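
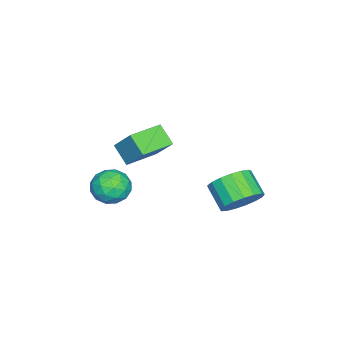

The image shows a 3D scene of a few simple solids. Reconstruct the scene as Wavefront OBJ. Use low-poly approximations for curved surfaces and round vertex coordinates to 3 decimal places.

v -2.46 -2.485 -0.855
v -2.098 -1.76 0.071
v -2.105 -1.907 -1.446
v -1.743 -1.182 -0.521
v -1.337 -3.118 -0.799
v -0.975 -2.393 0.126
v -0.982 -2.54 -1.391
v -0.62 -1.815 -0.465
v -2.201 -2.861 -3.211
v -1.497 -2.811 -3.511
v -2.063 -4.089 -3.089
v -1.359 -4.039 -3.389
v -1.501 -3.746 -2.694
v -1.586 -2.987 -2.77
v -1.974 -3.913 -3.83
v -2.059 -3.154 -3.906
v -1.356 -3.461 -3.894
v -1.064 -3.359 -3.192
v -2.496 -3.541 -3.408
v -2.204 -3.439 -2.706
v -1.861 -2.728 -3.372
v -1.699 -4.172 -3.228
v -1.782 -4 -2.82
v -1.368 -3.971 -2.996
v -1.914 -2.832 -2.936
v -1.5 -2.803 -3.112
v -1.502 -3.352 -2.632
v -2.06 -4.097 -3.488
v -1.646 -4.068 -3.664
v -2.192 -2.929 -3.604
v -1.778 -2.9 -3.78
v -2.058 -3.548 -3.968
v -1.364 -3.081 -3.773
v -1.283 -3.803 -3.702
v -1.645 -3.729 -3.961
v -1.695 -3.282 -4.005
v -1.193 -3.021 -3.361
v -1.111 -3.743 -3.289
v -1.195 -3.571 -2.88
v -1.245 -3.124 -2.925
v -1.11 -3.403 -3.586
v -2.449 -3.157 -3.311
v -2.367 -3.879 -3.239
v -2.315 -3.776 -3.675
v -2.365 -3.329 -3.72
v -2.277 -3.097 -2.898
v -2.196 -3.819 -2.827
v -1.865 -3.618 -2.595
v -1.915 -3.171 -2.639
v -2.45 -3.497 -3.014
v -3.051 0.848 -3.913
v -2.57 1.053 -3.269
v -3.148 0.377 -2.622
v -3.629 0.172 -3.267
v -2.865 1.319 -3.255
v -3.443 0.642 -2.609
v -3.203 1.476 -3.392
v -3.781 0.8 -2.746
v -3.506 1.49 -3.649
v -4.084 0.813 -3.002
v -3.705 1.357 -3.966
v -4.283 0.68 -3.319
v -3.754 1.107 -4.271
v -4.332 0.43 -3.624
v -3.642 0.798 -4.494
v -4.22 0.121 -3.847
v -3.395 0.5 -4.584
v -3.972 -0.176 -3.937
v -3.068 0.283 -4.521
v -3.646 -0.394 -3.874
v -2.738 0.194 -4.318
v -3.316 -0.482 -3.671
v -2.48 0.256 -4.023
v -3.058 -0.42 -3.376
v -2.352 0.453 -3.702
v -2.93 -0.223 -3.055
v -2.385 0.741 -3.43
v -2.963 0.065 -2.783
f 2 4 1
f 5 2 1
f 1 4 3
f 3 5 1
f 2 8 4
f 6 2 5
f 6 8 2
f 4 8 3
f 7 5 3
f 3 8 7
f 7 6 5
f 8 6 7
f 9 46 25
f 46 20 49
f 25 49 14
f 46 49 25
f 9 25 21
f 25 14 26
f 21 26 10
f 25 26 21
f 9 21 30
f 21 10 31
f 30 31 16
f 21 31 30
f 9 30 42
f 30 16 45
f 42 45 19
f 30 45 42
f 9 42 46
f 42 19 50
f 46 50 20
f 42 50 46
f 10 26 37
f 26 14 40
f 37 40 18
f 26 40 37
f 14 49 27
f 49 20 48
f 27 48 13
f 49 48 27
f 20 50 47
f 50 19 43
f 47 43 11
f 50 43 47
f 19 45 44
f 45 16 32
f 44 32 15
f 45 32 44
f 16 31 36
f 31 10 33
f 36 33 17
f 31 33 36
f 12 38 24
f 38 18 39
f 24 39 13
f 38 39 24
f 12 24 22
f 24 13 23
f 22 23 11
f 24 23 22
f 12 22 29
f 22 11 28
f 29 28 15
f 22 28 29
f 12 29 34
f 29 15 35
f 34 35 17
f 29 35 34
f 12 34 38
f 34 17 41
f 38 41 18
f 34 41 38
f 13 39 27
f 39 18 40
f 27 40 14
f 39 40 27
f 11 23 47
f 23 13 48
f 47 48 20
f 23 48 47
f 15 28 44
f 28 11 43
f 44 43 19
f 28 43 44
f 17 35 36
f 35 15 32
f 36 32 16
f 35 32 36
f 18 41 37
f 41 17 33
f 37 33 10
f 41 33 37
f 52 51 55
f 52 55 53
f 53 55 56
f 53 56 54
f 55 51 57
f 55 57 56
f 56 57 58
f 56 58 54
f 57 51 59
f 57 59 58
f 58 59 60
f 58 60 54
f 59 51 61
f 59 61 60
f 60 61 62
f 60 62 54
f 61 51 63
f 61 63 62
f 62 63 64
f 62 64 54
f 63 51 65
f 63 65 64
f 64 65 66
f 64 66 54
f 65 51 67
f 65 67 66
f 66 67 68
f 66 68 54
f 67 51 69
f 67 69 68
f 68 69 70
f 68 70 54
f 69 51 71
f 69 71 70
f 70 71 72
f 70 72 54
f 71 51 73
f 71 73 72
f 72 73 74
f 72 74 54
f 73 51 75
f 73 75 74
f 74 75 76
f 74 76 54
f 75 51 77
f 75 77 76
f 76 77 78
f 76 78 54
f 77 51 52
f 77 52 78
f 78 52 53
f 78 53 54



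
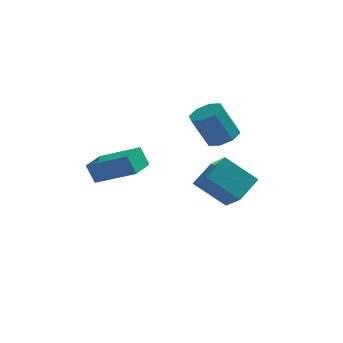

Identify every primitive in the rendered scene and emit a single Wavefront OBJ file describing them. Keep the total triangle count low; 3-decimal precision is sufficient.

v -2.654 -3.747 -1.706
v -3.016 -3.556 -0.871
v -2.249 -2.579 -1.798
v -2.611 -2.387 -0.963
v -1.009 -4.253 -0.877
v -1.371 -4.061 -0.042
v -0.604 -3.084 -0.969
v -0.966 -2.893 -0.134
v 0.925 -0.476 -3.418
v 1.527 -1.52 -2.459
v 1.609 0.508 -2.777
v 2.211 -0.535 -1.817
v 2.289 -0.705 -4.523
v 2.891 -1.748 -3.563
v 2.973 0.28 -3.881
v 3.575 -0.764 -2.922
v 2.053 1.687 -1.799
v 2.466 1.033 -1.638
v 1.74 0.94 -0.159
v 1.327 1.593 -0.321
v 2.753 1.537 -1.465
v 2.027 1.443 0.014
v 2.63 2.128 -1.488
v 1.904 2.035 -0.01
v 2.169 2.461 -1.694
v 1.442 2.368 -0.215
v 1.64 2.34 -1.961
v 0.914 2.247 -0.482
v 1.353 1.837 -2.134
v 0.627 1.743 -0.655
v 1.476 1.245 -2.11
v 0.75 1.152 -0.632
v 1.938 0.912 -1.905
v 1.211 0.819 -0.426
f 2 4 1
f 5 2 1
f 1 4 3
f 3 5 1
f 2 8 4
f 6 2 5
f 6 8 2
f 4 8 3
f 7 5 3
f 3 8 7
f 7 6 5
f 8 6 7
f 10 12 9
f 13 10 9
f 9 12 11
f 11 13 9
f 10 16 12
f 14 10 13
f 14 16 10
f 12 16 11
f 15 13 11
f 11 16 15
f 15 14 13
f 16 14 15
f 18 17 21
f 18 21 19
f 19 21 22
f 19 22 20
f 21 17 23
f 21 23 22
f 22 23 24
f 22 24 20
f 23 17 25
f 23 25 24
f 24 25 26
f 24 26 20
f 25 17 27
f 25 27 26
f 26 27 28
f 26 28 20
f 27 17 29
f 27 29 28
f 28 29 30
f 28 30 20
f 29 17 31
f 29 31 30
f 30 31 32
f 30 32 20
f 31 17 33
f 31 33 32
f 32 33 34
f 32 34 20
f 33 17 18
f 33 18 34
f 34 18 19
f 34 19 20



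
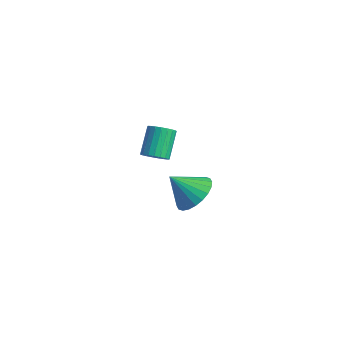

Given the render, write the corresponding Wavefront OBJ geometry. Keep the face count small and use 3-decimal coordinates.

v 4.21 -0.04 1.68
v 4.571 0.359 1.564
v 4.051 1.098 2.484
v 3.69 0.7 2.6
v 4.397 0.41 1.424
v 3.877 1.149 2.344
v 4.191 0.383 1.329
v 3.671 1.123 2.249
v 3.988 0.283 1.294
v 3.468 1.023 2.214
v 3.824 0.128 1.327
v 3.303 0.867 2.247
v 3.726 -0.057 1.42
v 3.206 0.683 2.34
v 3.712 -0.239 1.558
v 3.192 0.501 2.478
v 3.784 -0.386 1.717
v 3.264 0.354 2.637
v 3.93 -0.473 1.87
v 3.41 0.266 2.79
v 4.125 -0.486 1.99
v 3.604 0.254 2.91
v 4.334 -0.421 2.057
v 3.813 0.318 2.976
v 4.521 -0.291 2.058
v 4.001 0.449 2.978
v 4.655 -0.117 1.994
v 4.135 0.623 2.914
v 4.712 0.07 1.875
v 4.192 0.81 2.795
v 4.683 0.239 1.723
v 4.162 0.978 2.643
v 3.074 2.737 -2.706
v 3.661 2.008 -2.871
v 2.446 2.003 -1.694
v 3.851 2.198 -2.615
v 3.923 2.47 -2.374
v 3.866 2.782 -2.183
v 3.688 3.088 -2.071
v 3.417 3.34 -2.057
v 3.093 3.5 -2.141
v 2.767 3.545 -2.311
v 2.488 3.466 -2.542
v 2.297 3.276 -2.797
v 2.226 3.005 -3.039
v 2.283 2.692 -3.23
v 2.461 2.387 -3.341
v 2.732 2.134 -3.356
v 3.055 1.974 -3.272
v 3.382 1.93 -3.101
f 2 1 5
f 2 5 3
f 3 5 6
f 3 6 4
f 5 1 7
f 5 7 6
f 6 7 8
f 6 8 4
f 7 1 9
f 7 9 8
f 8 9 10
f 8 10 4
f 9 1 11
f 9 11 10
f 10 11 12
f 10 12 4
f 11 1 13
f 11 13 12
f 12 13 14
f 12 14 4
f 13 1 15
f 13 15 14
f 14 15 16
f 14 16 4
f 15 1 17
f 15 17 16
f 16 17 18
f 16 18 4
f 17 1 19
f 17 19 18
f 18 19 20
f 18 20 4
f 19 1 21
f 19 21 20
f 20 21 22
f 20 22 4
f 21 1 23
f 21 23 22
f 22 23 24
f 22 24 4
f 23 1 25
f 23 25 24
f 24 25 26
f 24 26 4
f 25 1 27
f 25 27 26
f 26 27 28
f 26 28 4
f 27 1 29
f 27 29 28
f 28 29 30
f 28 30 4
f 29 1 31
f 29 31 30
f 30 31 32
f 30 32 4
f 31 1 2
f 31 2 32
f 32 2 3
f 32 3 4
f 34 33 36
f 34 36 35
f 36 33 37
f 36 37 35
f 37 33 38
f 37 38 35
f 38 33 39
f 38 39 35
f 39 33 40
f 39 40 35
f 40 33 41
f 40 41 35
f 41 33 42
f 41 42 35
f 42 33 43
f 42 43 35
f 43 33 44
f 43 44 35
f 44 33 45
f 44 45 35
f 45 33 46
f 45 46 35
f 46 33 47
f 46 47 35
f 47 33 48
f 47 48 35
f 48 33 49
f 48 49 35
f 49 33 50
f 49 50 35
f 50 33 34
f 50 34 35



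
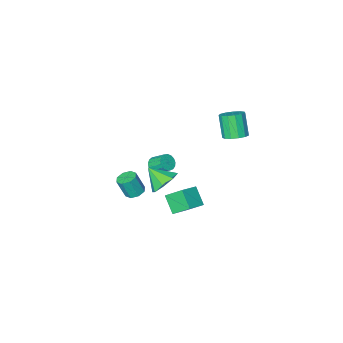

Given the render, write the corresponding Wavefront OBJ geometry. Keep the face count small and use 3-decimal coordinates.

v 2.722 2.233 2.404
v 3.235 2.359 2.558
v 2.871 3.073 3.189
v 2.358 2.947 3.036
v 3.19 2.518 2.353
v 2.826 3.231 2.984
v 3.038 2.611 2.159
v 2.673 3.325 2.791
v 2.813 2.618 2.022
v 2.449 3.332 2.654
v 2.568 2.537 1.972
v 2.203 3.25 2.604
v 2.358 2.386 2.022
v 1.993 3.099 2.653
v 2.231 2.2 2.159
v 1.867 2.913 2.79
v 2.217 2.022 2.352
v 1.853 2.735 2.983
v 2.319 1.892 2.557
v 1.954 2.605 3.188
v 2.513 1.84 2.727
v 2.148 2.554 3.359
v 2.755 1.879 2.823
v 2.39 2.592 3.455
v 2.989 1.998 2.824
v 2.625 2.712 3.455
v 3.163 2.172 2.728
v 2.798 2.885 3.359
v 1.215 3.023 -1.64
v 1.165 2.084 -0.756
v 0.601 3.863 -0.78
v 0.551 2.924 0.103
v 2.309 3.376 -1.203
v 2.259 2.437 -0.32
v 1.695 4.216 -0.344
v 1.645 3.277 0.54
v 1.349 -2.711 -4.35
v 1.701 -3.207 -4.581
v 2.122 -3.504 -3.301
v 1.771 -3.009 -3.07
v 1.958 -2.782 -4.567
v 2.38 -3.079 -3.287
v 1.859 -2.315 -4.426
v 2.28 -2.612 -3.146
v 1.461 -2.081 -4.24
v 1.882 -2.378 -2.96
v 0.998 -2.216 -4.119
v 1.419 -2.513 -2.839
v 0.74 -2.641 -4.133
v 1.162 -2.938 -2.853
v 0.84 -3.108 -4.274
v 1.261 -3.405 -2.994
v 1.238 -3.342 -4.46
v 1.659 -3.639 -3.18
v -2.149 2.665 3.173
v -1.731 2.096 2.92
v -1.932 1.346 4.274
v -2.351 1.915 4.527
v -1.465 2.365 3.109
v -1.666 1.615 4.462
v -1.416 2.729 3.318
v -1.617 1.979 4.671
v -1.6 3.072 3.481
v -1.801 2.323 4.834
v -1.958 3.287 3.546
v -2.16 2.537 4.9
v -2.377 3.304 3.493
v -2.579 2.554 4.847
v -2.724 3.118 3.339
v -2.925 2.368 4.692
v -2.888 2.788 3.132
v -3.089 2.038 4.485
v -2.818 2.419 2.938
v -3.019 1.669 4.291
v -2.535 2.128 2.819
v -2.736 1.379 4.172
v -2.13 2.008 2.812
v -2.331 1.258 4.166
v 3.33 4.353 2.758
v 3.817 5.037 3.181
v 3.87 3.447 3.602
v 3.171 4.932 3.481
v 2.619 4.488 3.357
v 2.484 3.964 2.882
v 2.844 3.668 2.335
v 3.49 3.773 2.035
v 4.042 4.218 2.159
v 4.177 4.741 2.633
f 2 1 5
f 2 5 3
f 3 5 6
f 3 6 4
f 5 1 7
f 5 7 6
f 6 7 8
f 6 8 4
f 7 1 9
f 7 9 8
f 8 9 10
f 8 10 4
f 9 1 11
f 9 11 10
f 10 11 12
f 10 12 4
f 11 1 13
f 11 13 12
f 12 13 14
f 12 14 4
f 13 1 15
f 13 15 14
f 14 15 16
f 14 16 4
f 15 1 17
f 15 17 16
f 16 17 18
f 16 18 4
f 17 1 19
f 17 19 18
f 18 19 20
f 18 20 4
f 19 1 21
f 19 21 20
f 20 21 22
f 20 22 4
f 21 1 23
f 21 23 22
f 22 23 24
f 22 24 4
f 23 1 25
f 23 25 24
f 24 25 26
f 24 26 4
f 25 1 27
f 25 27 26
f 26 27 28
f 26 28 4
f 27 1 2
f 27 2 28
f 28 2 3
f 28 3 4
f 30 32 29
f 33 30 29
f 29 32 31
f 31 33 29
f 30 36 32
f 34 30 33
f 34 36 30
f 32 36 31
f 35 33 31
f 31 36 35
f 35 34 33
f 36 34 35
f 38 37 41
f 38 41 39
f 39 41 42
f 39 42 40
f 41 37 43
f 41 43 42
f 42 43 44
f 42 44 40
f 43 37 45
f 43 45 44
f 44 45 46
f 44 46 40
f 45 37 47
f 45 47 46
f 46 47 48
f 46 48 40
f 47 37 49
f 47 49 48
f 48 49 50
f 48 50 40
f 49 37 51
f 49 51 50
f 50 51 52
f 50 52 40
f 51 37 53
f 51 53 52
f 52 53 54
f 52 54 40
f 53 37 38
f 53 38 54
f 54 38 39
f 54 39 40
f 56 55 59
f 56 59 57
f 57 59 60
f 57 60 58
f 59 55 61
f 59 61 60
f 60 61 62
f 60 62 58
f 61 55 63
f 61 63 62
f 62 63 64
f 62 64 58
f 63 55 65
f 63 65 64
f 64 65 66
f 64 66 58
f 65 55 67
f 65 67 66
f 66 67 68
f 66 68 58
f 67 55 69
f 67 69 68
f 68 69 70
f 68 70 58
f 69 55 71
f 69 71 70
f 70 71 72
f 70 72 58
f 71 55 73
f 71 73 72
f 72 73 74
f 72 74 58
f 73 55 75
f 73 75 74
f 74 75 76
f 74 76 58
f 75 55 77
f 75 77 76
f 76 77 78
f 76 78 58
f 77 55 56
f 77 56 78
f 78 56 57
f 78 57 58
f 80 79 82
f 80 82 81
f 82 79 83
f 82 83 81
f 83 79 84
f 83 84 81
f 84 79 85
f 84 85 81
f 85 79 86
f 85 86 81
f 86 79 87
f 86 87 81
f 87 79 88
f 87 88 81
f 88 79 80
f 88 80 81



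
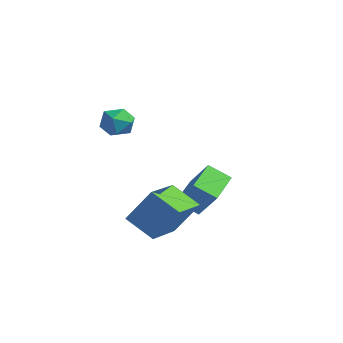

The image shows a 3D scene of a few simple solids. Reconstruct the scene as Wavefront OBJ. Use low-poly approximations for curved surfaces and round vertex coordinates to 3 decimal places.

v -0.67 1.378 -3.508
v -1.34 0.625 -2.838
v 0.453 1.562 -2.179
v -0.217 0.809 -1.509
v 0.237 0.051 -4.091
v -0.433 -0.702 -3.421
v 1.36 0.235 -2.762
v 0.69 -0.518 -2.092
v 2.337 -3.488 -3.847
v 1.139 -4.064 -3.012
v 1.295 -1.83 -4.198
v 0.097 -2.406 -3.364
v 3.063 -2.694 -2.256
v 1.865 -3.27 -1.422
v 2.021 -1.036 -2.608
v 0.823 -1.612 -1.773
v -0.493 -3.258 1.527
v 0.049 -2.953 2.078
v -0.109 -4.507 1.842
v 0.433 -4.202 2.393
v -0.383 -4.141 2.535
v -0.621 -3.369 2.341
v 0.561 -4.091 1.579
v 0.323 -3.319 1.385
v 0.7 -3.468 2.11
v 0.117 -3.498 2.701
v -0.177 -3.962 1.219
v -0.76 -3.992 1.81
f 2 4 1
f 5 2 1
f 1 4 3
f 3 5 1
f 2 8 4
f 6 2 5
f 6 8 2
f 4 8 3
f 7 5 3
f 3 8 7
f 7 6 5
f 8 6 7
f 10 12 9
f 13 10 9
f 9 12 11
f 11 13 9
f 10 16 12
f 14 10 13
f 14 16 10
f 12 16 11
f 15 13 11
f 11 16 15
f 15 14 13
f 16 14 15
f 17 28 22
f 17 22 18
f 17 18 24
f 17 24 27
f 17 27 28
f 18 22 26
f 22 28 21
f 28 27 19
f 27 24 23
f 24 18 25
f 20 26 21
f 20 21 19
f 20 19 23
f 20 23 25
f 20 25 26
f 21 26 22
f 19 21 28
f 23 19 27
f 25 23 24
f 26 25 18



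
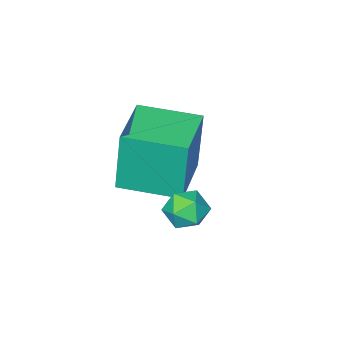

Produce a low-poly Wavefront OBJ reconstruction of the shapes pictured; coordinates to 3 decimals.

v -0.101 -0.683 -1.857
v -0.22 -0.614 0.078
v 1.218 0.372 -1.813
v 1.099 0.441 0.122
v 0.981 -2.041 -1.742
v 0.862 -1.972 0.193
v 2.3 -0.986 -1.698
v 2.181 -0.917 0.237
v 1.5 1.365 -1.201
v 1.85 1.806 -1.487
v 2.21 1.274 -0.473
v 2.56 1.715 -0.759
v 2.016 1.875 -0.482
v 1.577 1.931 -0.932
v 2.483 1.149 -1.028
v 2.044 1.205 -1.478
v 2.458 1.672 -1.38
v 2.169 2.12 -1.043
v 1.891 0.96 -0.917
v 1.602 1.408 -0.58
f 2 4 1
f 5 2 1
f 1 4 3
f 3 5 1
f 2 8 4
f 6 2 5
f 6 8 2
f 4 8 3
f 7 5 3
f 3 8 7
f 7 6 5
f 8 6 7
f 9 20 14
f 9 14 10
f 9 10 16
f 9 16 19
f 9 19 20
f 10 14 18
f 14 20 13
f 20 19 11
f 19 16 15
f 16 10 17
f 12 18 13
f 12 13 11
f 12 11 15
f 12 15 17
f 12 17 18
f 13 18 14
f 11 13 20
f 15 11 19
f 17 15 16
f 18 17 10



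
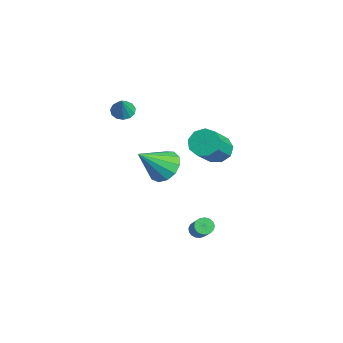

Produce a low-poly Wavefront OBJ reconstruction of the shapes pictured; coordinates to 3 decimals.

v -2.379 2.231 -0.51
v -1.415 2.043 -0.82
v -2.201 0.769 0.93
v -1.378 2.451 -0.41
v -1.658 2.79 -0.031
v -2.168 2.951 0.195
v -2.744 2.884 0.198
v -3.205 2.609 -0.024
v -3.403 2.215 -0.4
v -3.276 1.825 -0.812
v -2.864 1.565 -1.127
v -2.299 1.516 -1.247
v -1.758 1.694 -1.132
v 0.471 3.006 -3.496
v 0.715 3.411 -3.686
v 1.912 3.26 -2.474
v 1.669 2.854 -2.284
v 0.561 3.507 -3.522
v 1.759 3.356 -2.311
v 0.387 3.488 -3.352
v 1.584 3.336 -2.141
v 0.232 3.358 -3.215
v 1.429 3.207 -2.004
v 0.132 3.148 -3.143
v 1.329 2.996 -1.931
v 0.11 2.905 -3.151
v 1.307 2.753 -1.939
v 0.17 2.685 -3.238
v 1.367 2.534 -2.026
v 0.3 2.539 -3.384
v 1.497 2.387 -2.173
v 0.468 2.499 -3.556
v 1.666 2.348 -2.345
v 0.638 2.576 -3.714
v 1.835 2.425 -2.503
v 0.769 2.751 -3.822
v 1.967 2.6 -2.61
v 0.833 2.984 -3.855
v 2.03 2.833 -2.644
v 0.813 3.223 -3.806
v 2.01 3.072 -2.595
v -0.153 4.181 1.845
v 0.192 3.705 1.245
v 1.219 2.623 2.695
v 0.873 3.099 3.295
v 0.525 4.161 1.35
v 1.552 3.079 2.8
v 0.541 4.627 1.686
v 1.567 3.545 3.137
v 0.232 4.884 2.097
v 1.258 3.802 3.547
v -0.258 4.812 2.39
v 0.769 3.73 3.84
v -0.698 4.445 2.427
v 0.328 3.363 3.877
v -0.883 3.954 2.193
v 0.143 2.872 3.643
v -0.727 3.57 1.795
v 0.299 2.488 3.245
v -0.302 3.471 1.421
v 0.724 2.389 2.871
v -3.678 0.514 3.285
v -3.273 0.998 3.182
v -3.062 0.246 4.455
v -3.553 1.137 3.361
v -3.873 1.078 3.517
v -4.132 0.839 3.598
v -4.246 0.498 3.58
v -4.18 0.161 3.468
v -3.955 -0.063 3.298
v -3.642 -0.104 3.124
v -3.34 0.051 3.001
v -3.146 0.353 2.968
v -3.121 0.706 3.035
f 2 1 4
f 2 4 3
f 4 1 5
f 4 5 3
f 5 1 6
f 5 6 3
f 6 1 7
f 6 7 3
f 7 1 8
f 7 8 3
f 8 1 9
f 8 9 3
f 9 1 10
f 9 10 3
f 10 1 11
f 10 11 3
f 11 1 12
f 11 12 3
f 12 1 13
f 12 13 3
f 13 1 2
f 13 2 3
f 15 14 18
f 15 18 16
f 16 18 19
f 16 19 17
f 18 14 20
f 18 20 19
f 19 20 21
f 19 21 17
f 20 14 22
f 20 22 21
f 21 22 23
f 21 23 17
f 22 14 24
f 22 24 23
f 23 24 25
f 23 25 17
f 24 14 26
f 24 26 25
f 25 26 27
f 25 27 17
f 26 14 28
f 26 28 27
f 27 28 29
f 27 29 17
f 28 14 30
f 28 30 29
f 29 30 31
f 29 31 17
f 30 14 32
f 30 32 31
f 31 32 33
f 31 33 17
f 32 14 34
f 32 34 33
f 33 34 35
f 33 35 17
f 34 14 36
f 34 36 35
f 35 36 37
f 35 37 17
f 36 14 38
f 36 38 37
f 37 38 39
f 37 39 17
f 38 14 40
f 38 40 39
f 39 40 41
f 39 41 17
f 40 14 15
f 40 15 41
f 41 15 16
f 41 16 17
f 43 42 46
f 43 46 44
f 44 46 47
f 44 47 45
f 46 42 48
f 46 48 47
f 47 48 49
f 47 49 45
f 48 42 50
f 48 50 49
f 49 50 51
f 49 51 45
f 50 42 52
f 50 52 51
f 51 52 53
f 51 53 45
f 52 42 54
f 52 54 53
f 53 54 55
f 53 55 45
f 54 42 56
f 54 56 55
f 55 56 57
f 55 57 45
f 56 42 58
f 56 58 57
f 57 58 59
f 57 59 45
f 58 42 60
f 58 60 59
f 59 60 61
f 59 61 45
f 60 42 43
f 60 43 61
f 61 43 44
f 61 44 45
f 63 62 65
f 63 65 64
f 65 62 66
f 65 66 64
f 66 62 67
f 66 67 64
f 67 62 68
f 67 68 64
f 68 62 69
f 68 69 64
f 69 62 70
f 69 70 64
f 70 62 71
f 70 71 64
f 71 62 72
f 71 72 64
f 72 62 73
f 72 73 64
f 73 62 74
f 73 74 64
f 74 62 63
f 74 63 64



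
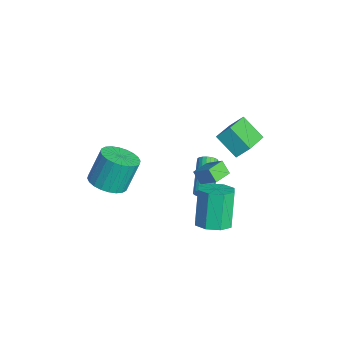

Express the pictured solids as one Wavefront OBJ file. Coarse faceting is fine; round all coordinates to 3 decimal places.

v -1.313 1.359 -1.474
v -0.609 1.937 -0.772
v -1.927 2.172 -1.527
v -1.222 2.75 -0.826
v -0.898 1.63 -2.114
v -0.193 2.208 -1.413
v -1.511 2.443 -2.168
v -0.807 3.021 -1.466
v -1.671 1.973 -3.683
v -1.41 2.07 -3.243
v -3.209 2.704 -2.317
v -3.469 2.607 -2.757
v -1.396 2.249 -3.338
v -3.194 2.883 -2.412
v -1.424 2.385 -3.485
v -3.222 3.02 -2.559
v -1.489 2.459 -3.663
v -3.287 3.094 -2.737
v -1.582 2.459 -3.843
v -3.38 3.094 -2.917
v -1.688 2.385 -3.999
v -3.486 3.02 -3.073
v -1.792 2.248 -4.107
v -3.59 2.883 -3.181
v -1.877 2.07 -4.15
v -3.676 2.704 -3.224
v -1.931 1.876 -4.123
v -3.73 2.51 -3.197
v -1.946 1.697 -4.028
v -3.744 2.331 -3.102
v -1.918 1.56 -3.881
v -3.716 2.195 -2.955
v -1.853 1.486 -3.703
v -3.651 2.121 -2.777
v -1.76 1.486 -3.523
v -3.558 2.121 -2.597
v -1.654 1.56 -3.367
v -3.452 2.195 -2.441
v -1.55 1.697 -3.259
v -3.348 2.332 -2.333
v -1.464 1.876 -3.216
v -3.263 2.51 -2.29
v -0.943 3.009 2.052
v -0.775 3.616 2.722
v -0.039 3.737 1.166
v 0.129 4.344 1.837
v 0.431 1.996 2.623
v 0.599 2.603 3.294
v 1.335 2.724 1.738
v 1.503 3.331 2.408
v -2.394 -2.613 -2.479
v -1.549 -2.051 -2.586
v -1.822 -1.326 -0.928
v -2.666 -1.887 -0.821
v -1.824 -1.807 -2.738
v -2.097 -1.082 -1.08
v -2.186 -1.685 -2.85
v -2.459 -0.96 -1.192
v -2.58 -1.705 -2.906
v -2.852 -0.98 -1.248
v -2.945 -1.863 -2.897
v -3.218 -1.138 -1.239
v -3.226 -2.135 -2.825
v -3.499 -1.41 -1.166
v -3.381 -2.48 -2.699
v -3.653 -1.755 -1.041
v -3.385 -2.845 -2.54
v -3.658 -2.12 -0.882
v -3.238 -3.174 -2.372
v -3.511 -2.449 -0.714
v -2.963 -3.418 -2.22
v -3.236 -2.693 -0.562
v -2.601 -3.54 -2.108
v -2.874 -2.815 -0.45
v -2.208 -3.52 -2.052
v -2.48 -2.795 -0.394
v -1.842 -3.362 -2.061
v -2.115 -2.637 -0.403
v -1.561 -3.09 -2.134
v -1.834 -2.365 -0.475
v -1.407 -2.745 -2.259
v -1.679 -2.02 -0.601
v -1.402 -2.38 -2.418
v -1.675 -1.655 -0.76
v 1.286 1.706 -3.162
v 1.939 1.172 -2.794
v 1.146 1.5 -0.91
v 0.494 2.034 -1.278
v 2.133 1.848 -2.831
v 1.34 2.176 -0.947
v 1.831 2.44 -3.061
v 1.038 2.769 -1.177
v 1.21 2.603 -3.35
v 0.417 2.931 -1.467
v 0.634 2.24 -3.53
v -0.159 2.568 -1.646
v 0.44 1.564 -3.493
v -0.353 1.892 -1.609
v 0.742 0.971 -3.263
v -0.051 1.3 -1.379
v 1.363 0.809 -2.973
v 0.57 1.137 -1.09
f 2 4 1
f 5 2 1
f 1 4 3
f 3 5 1
f 2 8 4
f 6 2 5
f 6 8 2
f 4 8 3
f 7 5 3
f 3 8 7
f 7 6 5
f 8 6 7
f 10 9 13
f 10 13 11
f 11 13 14
f 11 14 12
f 13 9 15
f 13 15 14
f 14 15 16
f 14 16 12
f 15 9 17
f 15 17 16
f 16 17 18
f 16 18 12
f 17 9 19
f 17 19 18
f 18 19 20
f 18 20 12
f 19 9 21
f 19 21 20
f 20 21 22
f 20 22 12
f 21 9 23
f 21 23 22
f 22 23 24
f 22 24 12
f 23 9 25
f 23 25 24
f 24 25 26
f 24 26 12
f 25 9 27
f 25 27 26
f 26 27 28
f 26 28 12
f 27 9 29
f 27 29 28
f 28 29 30
f 28 30 12
f 29 9 31
f 29 31 30
f 30 31 32
f 30 32 12
f 31 9 33
f 31 33 32
f 32 33 34
f 32 34 12
f 33 9 35
f 33 35 34
f 34 35 36
f 34 36 12
f 35 9 37
f 35 37 36
f 36 37 38
f 36 38 12
f 37 9 39
f 37 39 38
f 38 39 40
f 38 40 12
f 39 9 41
f 39 41 40
f 40 41 42
f 40 42 12
f 41 9 10
f 41 10 42
f 42 10 11
f 42 11 12
f 44 46 43
f 47 44 43
f 43 46 45
f 45 47 43
f 44 50 46
f 48 44 47
f 48 50 44
f 46 50 45
f 49 47 45
f 45 50 49
f 49 48 47
f 50 48 49
f 52 51 55
f 52 55 53
f 53 55 56
f 53 56 54
f 55 51 57
f 55 57 56
f 56 57 58
f 56 58 54
f 57 51 59
f 57 59 58
f 58 59 60
f 58 60 54
f 59 51 61
f 59 61 60
f 60 61 62
f 60 62 54
f 61 51 63
f 61 63 62
f 62 63 64
f 62 64 54
f 63 51 65
f 63 65 64
f 64 65 66
f 64 66 54
f 65 51 67
f 65 67 66
f 66 67 68
f 66 68 54
f 67 51 69
f 67 69 68
f 68 69 70
f 68 70 54
f 69 51 71
f 69 71 70
f 70 71 72
f 70 72 54
f 71 51 73
f 71 73 72
f 72 73 74
f 72 74 54
f 73 51 75
f 73 75 74
f 74 75 76
f 74 76 54
f 75 51 77
f 75 77 76
f 76 77 78
f 76 78 54
f 77 51 79
f 77 79 78
f 78 79 80
f 78 80 54
f 79 51 81
f 79 81 80
f 80 81 82
f 80 82 54
f 81 51 83
f 81 83 82
f 82 83 84
f 82 84 54
f 83 51 52
f 83 52 84
f 84 52 53
f 84 53 54
f 86 85 89
f 86 89 87
f 87 89 90
f 87 90 88
f 89 85 91
f 89 91 90
f 90 91 92
f 90 92 88
f 91 85 93
f 91 93 92
f 92 93 94
f 92 94 88
f 93 85 95
f 93 95 94
f 94 95 96
f 94 96 88
f 95 85 97
f 95 97 96
f 96 97 98
f 96 98 88
f 97 85 99
f 97 99 98
f 98 99 100
f 98 100 88
f 99 85 101
f 99 101 100
f 100 101 102
f 100 102 88
f 101 85 86
f 101 86 102
f 102 86 87
f 102 87 88



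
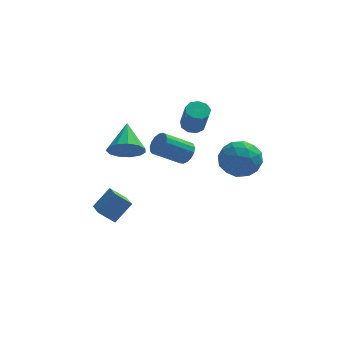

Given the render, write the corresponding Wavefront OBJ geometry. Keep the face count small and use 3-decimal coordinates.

v -0.026 0.503 0.869
v 0.501 0.221 0.639
v 0.732 -0.524 2.081
v 0.206 -0.243 2.311
v 0.604 0.606 0.821
v 0.836 -0.14 2.263
v 0.413 0.942 1.026
v 0.644 0.196 2.468
v 0.016 1.073 1.157
v 0.248 0.327 2.599
v -0.4 0.937 1.154
v -0.168 0.191 2.596
v -0.641 0.598 1.017
v -0.409 -0.148 2.459
v -0.594 0.215 0.811
v -0.363 -0.531 2.253
v -0.281 -0.034 0.632
v -0.05 -0.78 2.074
v 0.151 -0.031 0.564
v 0.383 -0.777 2.006
v -0.386 -1.244 -0.135
v 0.028 -1.44 0.368
v -1.321 -1.852 1.317
v -1.734 -1.656 0.815
v -0.025 -1.125 0.429
v -1.374 -1.537 1.379
v -0.161 -0.837 0.362
v -1.509 -1.249 1.311
v -0.348 -0.643 0.18
v -1.697 -1.054 1.129
v -0.544 -0.586 -0.074
v -1.892 -0.997 0.876
v -0.703 -0.68 -0.341
v -2.052 -1.091 0.608
v -0.79 -0.903 -0.562
v -2.139 -1.314 0.388
v -0.784 -1.204 -0.684
v -2.133 -1.616 0.265
v -0.687 -1.515 -0.681
v -2.036 -1.927 0.269
v -0.521 -1.764 -0.552
v -1.87 -2.175 0.397
v -0.324 -1.893 -0.328
v -1.673 -2.305 0.621
v -0.141 -1.874 -0.06
v -1.489 -2.286 0.89
v -0.014 -1.711 0.192
v -1.362 -2.122 1.141
v 1.117 -3.321 0.242
v 1.701 -2.363 0.065
v 2.539 -4.017 1.175
v 3.123 -3.059 0.998
v 2.22 -3.054 1.687
v 1.341 -2.625 1.11
v 2.899 -3.755 0.13
v 2.02 -3.326 -0.447
v 2.802 -2.632 -0.004
v 2.383 -2.199 0.958
v 1.857 -4.181 0.282
v 1.438 -3.748 1.244
v 1.284 -2.781 0.071
v 2.956 -3.599 1.169
v 2.425 -3.596 1.573
v 2.768 -3.033 1.469
v 1.073 -2.935 0.686
v 1.416 -2.372 0.582
v 1.721 -2.778 1.535
v 2.824 -4.008 0.658
v 3.167 -3.445 0.554
v 1.472 -3.347 -0.229
v 1.815 -2.784 -0.333
v 2.519 -3.602 -0.295
v 2.275 -2.376 -0.073
v 3.111 -2.785 0.476
v 2.979 -3.194 -0.035
v 2.462 -2.942 -0.374
v 2.028 -2.121 0.493
v 2.864 -2.53 1.041
v 2.333 -2.528 1.446
v 1.817 -2.275 1.107
v 2.676 -2.279 0.452
v 1.376 -3.85 0.199
v 2.212 -4.259 0.747
v 2.423 -4.105 0.133
v 1.907 -3.852 -0.206
v 1.129 -3.595 0.764
v 1.965 -4.004 1.313
v 1.778 -3.438 1.614
v 1.261 -3.186 1.275
v 1.564 -4.101 0.788
v -4.636 -3.371 -2.945
v -3.822 -2.841 -1.994
v -4.931 -1.44 -3.769
v -4.116 -0.91 -2.817
v -3.824 -3.51 -3.563
v -3.009 -2.98 -2.611
v -4.118 -1.579 -4.386
v -3.304 -1.049 -3.435
v -3.263 -2.992 1.14
v -2.344 -2.88 0.931
v -3.217 -1.508 2.14
v -2.617 -2.617 0.553
v -3.096 -2.473 0.362
v -3.628 -2.494 0.418
v -4.044 -2.673 0.703
v -4.213 -2.953 1.127
v -4.08 -3.246 1.555
v -3.688 -3.458 1.851
v -3.161 -3.522 1.922
v -2.667 -3.418 1.744
v -2.362 -3.179 1.375
f 2 1 5
f 2 5 3
f 3 5 6
f 3 6 4
f 5 1 7
f 5 7 6
f 6 7 8
f 6 8 4
f 7 1 9
f 7 9 8
f 8 9 10
f 8 10 4
f 9 1 11
f 9 11 10
f 10 11 12
f 10 12 4
f 11 1 13
f 11 13 12
f 12 13 14
f 12 14 4
f 13 1 15
f 13 15 14
f 14 15 16
f 14 16 4
f 15 1 17
f 15 17 16
f 16 17 18
f 16 18 4
f 17 1 19
f 17 19 18
f 18 19 20
f 18 20 4
f 19 1 2
f 19 2 20
f 20 2 3
f 20 3 4
f 22 21 25
f 22 25 23
f 23 25 26
f 23 26 24
f 25 21 27
f 25 27 26
f 26 27 28
f 26 28 24
f 27 21 29
f 27 29 28
f 28 29 30
f 28 30 24
f 29 21 31
f 29 31 30
f 30 31 32
f 30 32 24
f 31 21 33
f 31 33 32
f 32 33 34
f 32 34 24
f 33 21 35
f 33 35 34
f 34 35 36
f 34 36 24
f 35 21 37
f 35 37 36
f 36 37 38
f 36 38 24
f 37 21 39
f 37 39 38
f 38 39 40
f 38 40 24
f 39 21 41
f 39 41 40
f 40 41 42
f 40 42 24
f 41 21 43
f 41 43 42
f 42 43 44
f 42 44 24
f 43 21 45
f 43 45 44
f 44 45 46
f 44 46 24
f 45 21 47
f 45 47 46
f 46 47 48
f 46 48 24
f 47 21 22
f 47 22 48
f 48 22 23
f 48 23 24
f 49 86 65
f 86 60 89
f 65 89 54
f 86 89 65
f 49 65 61
f 65 54 66
f 61 66 50
f 65 66 61
f 49 61 70
f 61 50 71
f 70 71 56
f 61 71 70
f 49 70 82
f 70 56 85
f 82 85 59
f 70 85 82
f 49 82 86
f 82 59 90
f 86 90 60
f 82 90 86
f 50 66 77
f 66 54 80
f 77 80 58
f 66 80 77
f 54 89 67
f 89 60 88
f 67 88 53
f 89 88 67
f 60 90 87
f 90 59 83
f 87 83 51
f 90 83 87
f 59 85 84
f 85 56 72
f 84 72 55
f 85 72 84
f 56 71 76
f 71 50 73
f 76 73 57
f 71 73 76
f 52 78 64
f 78 58 79
f 64 79 53
f 78 79 64
f 52 64 62
f 64 53 63
f 62 63 51
f 64 63 62
f 52 62 69
f 62 51 68
f 69 68 55
f 62 68 69
f 52 69 74
f 69 55 75
f 74 75 57
f 69 75 74
f 52 74 78
f 74 57 81
f 78 81 58
f 74 81 78
f 53 79 67
f 79 58 80
f 67 80 54
f 79 80 67
f 51 63 87
f 63 53 88
f 87 88 60
f 63 88 87
f 55 68 84
f 68 51 83
f 84 83 59
f 68 83 84
f 57 75 76
f 75 55 72
f 76 72 56
f 75 72 76
f 58 81 77
f 81 57 73
f 77 73 50
f 81 73 77
f 92 94 91
f 95 92 91
f 91 94 93
f 93 95 91
f 92 98 94
f 96 92 95
f 96 98 92
f 94 98 93
f 97 95 93
f 93 98 97
f 97 96 95
f 98 96 97
f 100 99 102
f 100 102 101
f 102 99 103
f 102 103 101
f 103 99 104
f 103 104 101
f 104 99 105
f 104 105 101
f 105 99 106
f 105 106 101
f 106 99 107
f 106 107 101
f 107 99 108
f 107 108 101
f 108 99 109
f 108 109 101
f 109 99 110
f 109 110 101
f 110 99 111
f 110 111 101
f 111 99 100
f 111 100 101



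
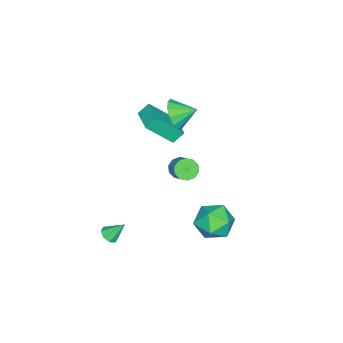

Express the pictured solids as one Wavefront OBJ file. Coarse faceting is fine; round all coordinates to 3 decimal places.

v 0.396 4.054 -2.083
v 1.36 4.142 -1.376
v 0.9 2.238 -2.544
v 1.864 2.326 -1.837
v 0.767 2.295 -1.354
v 0.456 3.417 -1.069
v 1.804 2.963 -2.851
v 1.493 4.085 -2.566
v 2.23 3.468 -1.85
v 1.589 3.055 -0.925
v 0.671 3.325 -2.995
v 0.03 2.912 -2.07
v -1.884 -0.448 3.126
v -1.347 -0.642 3.959
v -2.276 0.648 3.634
v -1.002 -0.356 3.609
v -0.936 -0.1 3.105
v -1.172 0.046 2.608
v -1.634 0.035 2.275
v -2.175 -0.13 2.213
v -2.624 -0.395 2.441
v -2.838 -0.678 2.886
v -2.749 -0.887 3.408
v -2.386 -0.958 3.84
v -1.863 -0.866 4.046
v -1.672 -0.026 -1.163
v -1.11 -0.154 -1.561
v -0.447 0.498 -0.835
v -1.008 0.626 -0.437
v -1.301 0.206 -1.71
v -0.637 0.857 -0.983
v -1.632 0.476 -1.649
v -0.969 1.128 -0.923
v -1.979 0.555 -1.403
v -1.316 1.207 -0.677
v -2.209 0.413 -1.066
v -1.545 1.064 -0.339
v -2.233 0.102 -0.765
v -1.57 0.754 -0.039
v -2.043 -0.257 -0.617
v -1.379 0.394 0.11
v -1.711 -0.528 -0.677
v -1.048 0.124 0.049
v -1.364 -0.607 -0.923
v -0.701 0.045 -0.197
v -1.135 -0.464 -1.261
v -0.471 0.187 -0.534
v -4.068 -2.084 -0.512
v -3.22 -3.312 1.022
v -4.539 -1.643 0.102
v -3.69 -2.871 1.635
v -2.83 -1.009 -0.335
v -1.981 -2.237 1.198
v -3.3 -0.568 0.278
v -2.452 -1.796 1.812
v 3.738 -1.601 -2.773
v 4.244 -1.344 -2.822
v 3.442 -0.839 -1.827
v 3.937 -1.157 -3.069
v 3.513 -1.23 -3.142
v 3.221 -1.521 -2.999
v 3.232 -1.859 -2.723
v 3.539 -2.046 -2.476
v 3.963 -1.972 -2.403
v 4.255 -1.681 -2.546
f 1 12 6
f 1 6 2
f 1 2 8
f 1 8 11
f 1 11 12
f 2 6 10
f 6 12 5
f 12 11 3
f 11 8 7
f 8 2 9
f 4 10 5
f 4 5 3
f 4 3 7
f 4 7 9
f 4 9 10
f 5 10 6
f 3 5 12
f 7 3 11
f 9 7 8
f 10 9 2
f 14 13 16
f 14 16 15
f 16 13 17
f 16 17 15
f 17 13 18
f 17 18 15
f 18 13 19
f 18 19 15
f 19 13 20
f 19 20 15
f 20 13 21
f 20 21 15
f 21 13 22
f 21 22 15
f 22 13 23
f 22 23 15
f 23 13 24
f 23 24 15
f 24 13 25
f 24 25 15
f 25 13 14
f 25 14 15
f 27 26 30
f 27 30 28
f 28 30 31
f 28 31 29
f 30 26 32
f 30 32 31
f 31 32 33
f 31 33 29
f 32 26 34
f 32 34 33
f 33 34 35
f 33 35 29
f 34 26 36
f 34 36 35
f 35 36 37
f 35 37 29
f 36 26 38
f 36 38 37
f 37 38 39
f 37 39 29
f 38 26 40
f 38 40 39
f 39 40 41
f 39 41 29
f 40 26 42
f 40 42 41
f 41 42 43
f 41 43 29
f 42 26 44
f 42 44 43
f 43 44 45
f 43 45 29
f 44 26 46
f 44 46 45
f 45 46 47
f 45 47 29
f 46 26 27
f 46 27 47
f 47 27 28
f 47 28 29
f 49 51 48
f 52 49 48
f 48 51 50
f 50 52 48
f 49 55 51
f 53 49 52
f 53 55 49
f 51 55 50
f 54 52 50
f 50 55 54
f 54 53 52
f 55 53 54
f 57 56 59
f 57 59 58
f 59 56 60
f 59 60 58
f 60 56 61
f 60 61 58
f 61 56 62
f 61 62 58
f 62 56 63
f 62 63 58
f 63 56 64
f 63 64 58
f 64 56 65
f 64 65 58
f 65 56 57
f 65 57 58



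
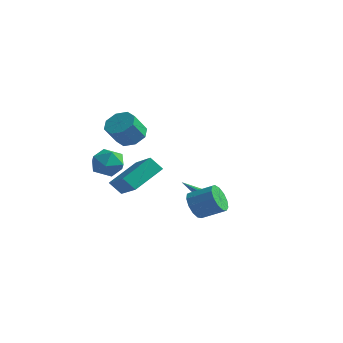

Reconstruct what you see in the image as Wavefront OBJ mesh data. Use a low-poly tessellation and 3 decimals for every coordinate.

v 0.454 -1.681 -0.748
v 0.859 -1.717 -1.448
v 1.931 -1.255 -0.853
v 1.526 -1.219 -0.152
v 0.67 -1.302 -1.43
v 1.742 -0.84 -0.835
v 0.413 -1.007 -1.195
v 1.484 -0.545 -0.6
v 0.168 -0.927 -0.818
v 1.24 -0.464 -0.223
v 0.015 -1.085 -0.419
v 1.086 -0.623 0.177
v 0.001 -1.433 -0.124
v 1.072 -0.971 0.472
v 0.131 -1.86 -0.027
v 1.202 -1.398 0.569
v 0.364 -2.23 -0.159
v 1.435 -1.768 0.437
v 0.625 -2.425 -0.478
v 1.697 -1.963 0.118
v 0.833 -2.385 -0.882
v 1.904 -1.922 -0.287
v 0.92 -2.12 -1.244
v 1.991 -1.658 -0.648
v -3.094 -3.563 0.468
v -2.717 -1.979 1.347
v -2.547 -3.333 -0.181
v -2.17 -1.749 0.698
v -1.59 -4.451 1.422
v -1.213 -2.867 2.301
v -1.043 -4.221 0.773
v -0.666 -2.637 1.652
v -1.492 2.856 -2.644
v -1.115 2.794 -2.291
v -2.888 1.924 -1.316
v -1.237 3.054 -2.236
v -1.44 3.252 -2.311
v -1.66 3.324 -2.491
v -1.826 3.248 -2.72
v -1.886 3.047 -2.924
v -1.822 2.785 -3.04
v -1.652 2.546 -3.03
v -1.432 2.406 -2.897
v -1.231 2.408 -2.684
v -1.113 2.553 -2.458
v -3.668 -1.792 1.611
v -3.105 -2.439 1.265
v -4.855 -2.581 1.155
v -4.292 -3.228 0.809
v -4.359 -3.115 1.725
v -3.625 -2.627 2.007
v -4.335 -2.393 0.413
v -3.601 -1.905 0.695
v -3.517 -2.811 0.525
v -3.532 -3.257 1.336
v -4.428 -1.763 1.084
v -4.443 -2.209 1.895
v -2.489 -2.59 3.361
v -1.906 -3.069 3.067
v -2.028 -3.83 4.064
v -2.611 -3.35 4.359
v -1.683 -2.622 3.435
v -1.805 -3.383 4.432
v -1.932 -2.157 3.76
v -2.054 -2.918 4.757
v -2.508 -1.945 3.851
v -2.629 -2.706 4.848
v -3.072 -2.11 3.656
v -3.194 -2.871 4.653
v -3.295 -2.557 3.288
v -3.417 -3.318 4.285
v -3.046 -3.022 2.963
v -3.168 -3.783 3.96
v -2.471 -3.234 2.872
v -2.592 -3.995 3.869
f 2 1 5
f 2 5 3
f 3 5 6
f 3 6 4
f 5 1 7
f 5 7 6
f 6 7 8
f 6 8 4
f 7 1 9
f 7 9 8
f 8 9 10
f 8 10 4
f 9 1 11
f 9 11 10
f 10 11 12
f 10 12 4
f 11 1 13
f 11 13 12
f 12 13 14
f 12 14 4
f 13 1 15
f 13 15 14
f 14 15 16
f 14 16 4
f 15 1 17
f 15 17 16
f 16 17 18
f 16 18 4
f 17 1 19
f 17 19 18
f 18 19 20
f 18 20 4
f 19 1 21
f 19 21 20
f 20 21 22
f 20 22 4
f 21 1 23
f 21 23 22
f 22 23 24
f 22 24 4
f 23 1 2
f 23 2 24
f 24 2 3
f 24 3 4
f 26 28 25
f 29 26 25
f 25 28 27
f 27 29 25
f 26 32 28
f 30 26 29
f 30 32 26
f 28 32 27
f 31 29 27
f 27 32 31
f 31 30 29
f 32 30 31
f 34 33 36
f 34 36 35
f 36 33 37
f 36 37 35
f 37 33 38
f 37 38 35
f 38 33 39
f 38 39 35
f 39 33 40
f 39 40 35
f 40 33 41
f 40 41 35
f 41 33 42
f 41 42 35
f 42 33 43
f 42 43 35
f 43 33 44
f 43 44 35
f 44 33 45
f 44 45 35
f 45 33 34
f 45 34 35
f 46 57 51
f 46 51 47
f 46 47 53
f 46 53 56
f 46 56 57
f 47 51 55
f 51 57 50
f 57 56 48
f 56 53 52
f 53 47 54
f 49 55 50
f 49 50 48
f 49 48 52
f 49 52 54
f 49 54 55
f 50 55 51
f 48 50 57
f 52 48 56
f 54 52 53
f 55 54 47
f 59 58 62
f 59 62 60
f 60 62 63
f 60 63 61
f 62 58 64
f 62 64 63
f 63 64 65
f 63 65 61
f 64 58 66
f 64 66 65
f 65 66 67
f 65 67 61
f 66 58 68
f 66 68 67
f 67 68 69
f 67 69 61
f 68 58 70
f 68 70 69
f 69 70 71
f 69 71 61
f 70 58 72
f 70 72 71
f 71 72 73
f 71 73 61
f 72 58 74
f 72 74 73
f 73 74 75
f 73 75 61
f 74 58 59
f 74 59 75
f 75 59 60
f 75 60 61



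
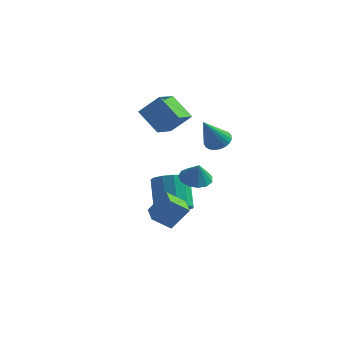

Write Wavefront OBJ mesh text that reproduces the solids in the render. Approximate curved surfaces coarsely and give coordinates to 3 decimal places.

v 1.912 3.492 -1.234
v 2.805 3.635 -1.45
v 2.228 3.228 -0.106
v 2.617 4.096 -1.289
v 2.205 4.366 -1.11
v 1.7 4.359 -0.971
v 1.262 4.076 -0.915
v 1.031 3.608 -0.96
v 1.08 3.103 -1.092
v 1.392 2.722 -1.269
v 1.87 2.585 -1.435
v 2.362 2.736 -1.537
v 2.71 3.128 -1.542
v 3.057 3.755 1.699
v 3.453 4.29 2.124
v 2.663 2.645 3.461
v 3.147 4.41 2.132
v 2.825 4.417 2.064
v 2.544 4.309 1.933
v 2.351 4.105 1.762
v 2.281 3.841 1.58
v 2.344 3.562 1.418
v 2.531 3.317 1.305
v 2.809 3.147 1.26
v 3.129 3.083 1.291
v 3.437 3.135 1.392
v 3.68 3.294 1.547
v 3.814 3.533 1.728
v 3.818 3.81 1.903
v 3.69 4.078 2.044
v 0.778 3.23 -3.723
v 1.797 3.489 -3.474
v 1.101 4.649 -1.829
v 0.082 4.39 -2.077
v 1.6 3.917 -3.859
v 0.904 5.077 -2.214
v 1.142 4.127 -4.201
v 0.446 5.287 -2.556
v 0.569 4.052 -4.391
v -0.127 5.212 -2.746
v 0.062 3.716 -4.368
v -0.634 4.876 -2.723
v -0.218 3.226 -4.141
v -0.914 4.386 -2.496
v -0.181 2.737 -3.781
v -0.877 3.897 -2.136
v 0.16 2.404 -3.402
v -0.536 3.564 -1.757
v 0.697 2.334 -3.125
v 0.001 3.494 -1.48
v 1.26 2.548 -3.038
v 0.564 3.708 -1.393
v 1.67 2.979 -3.168
v 0.974 4.139 -1.523
v 2.048 -0.107 -3.233
v 1.18 -0.661 -2.441
v 1.367 0.965 -3.232
v 0.498 0.411 -2.439
v 2.862 0.409 -1.981
v 1.993 -0.145 -1.188
v 2.18 1.481 -1.979
v 1.312 0.927 -1.187
v -1.248 3.155 3.289
v -0.178 3.509 4.424
v -1.154 4.748 2.704
v -0.084 5.102 3.839
v 0.064 2.678 2.201
v 1.134 3.032 3.336
v 0.158 4.271 1.616
v 1.228 4.625 2.751
f 2 1 4
f 2 4 3
f 4 1 5
f 4 5 3
f 5 1 6
f 5 6 3
f 6 1 7
f 6 7 3
f 7 1 8
f 7 8 3
f 8 1 9
f 8 9 3
f 9 1 10
f 9 10 3
f 10 1 11
f 10 11 3
f 11 1 12
f 11 12 3
f 12 1 13
f 12 13 3
f 13 1 2
f 13 2 3
f 15 14 17
f 15 17 16
f 17 14 18
f 17 18 16
f 18 14 19
f 18 19 16
f 19 14 20
f 19 20 16
f 20 14 21
f 20 21 16
f 21 14 22
f 21 22 16
f 22 14 23
f 22 23 16
f 23 14 24
f 23 24 16
f 24 14 25
f 24 25 16
f 25 14 26
f 25 26 16
f 26 14 27
f 26 27 16
f 27 14 28
f 27 28 16
f 28 14 29
f 28 29 16
f 29 14 30
f 29 30 16
f 30 14 15
f 30 15 16
f 32 31 35
f 32 35 33
f 33 35 36
f 33 36 34
f 35 31 37
f 35 37 36
f 36 37 38
f 36 38 34
f 37 31 39
f 37 39 38
f 38 39 40
f 38 40 34
f 39 31 41
f 39 41 40
f 40 41 42
f 40 42 34
f 41 31 43
f 41 43 42
f 42 43 44
f 42 44 34
f 43 31 45
f 43 45 44
f 44 45 46
f 44 46 34
f 45 31 47
f 45 47 46
f 46 47 48
f 46 48 34
f 47 31 49
f 47 49 48
f 48 49 50
f 48 50 34
f 49 31 51
f 49 51 50
f 50 51 52
f 50 52 34
f 51 31 53
f 51 53 52
f 52 53 54
f 52 54 34
f 53 31 32
f 53 32 54
f 54 32 33
f 54 33 34
f 56 58 55
f 59 56 55
f 55 58 57
f 57 59 55
f 56 62 58
f 60 56 59
f 60 62 56
f 58 62 57
f 61 59 57
f 57 62 61
f 61 60 59
f 62 60 61
f 64 66 63
f 67 64 63
f 63 66 65
f 65 67 63
f 64 70 66
f 68 64 67
f 68 70 64
f 66 70 65
f 69 67 65
f 65 70 69
f 69 68 67
f 70 68 69



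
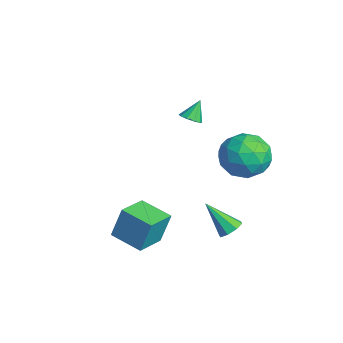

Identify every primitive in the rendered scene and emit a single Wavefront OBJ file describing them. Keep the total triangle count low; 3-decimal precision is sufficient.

v -2.203 2.451 0.118
v -1.709 2.734 0.094
v -2.477 3.009 1.062
v -1.95 2.919 -0.085
v -2.287 2.925 -0.187
v -2.593 2.75 -0.172
v -2.749 2.461 -0.046
v -2.697 2.167 0.143
v -2.457 1.983 0.322
v -2.119 1.977 0.423
v -1.814 2.152 0.408
v -1.657 2.441 0.282
v 2.05 -1.613 -3.125
v 2.107 -1.141 -1.597
v 3.29 -0.706 -3.45
v 3.346 -0.235 -1.923
v 2.994 -2.785 -2.797
v 3.05 -2.314 -1.27
v 4.233 -1.879 -3.123
v 4.29 -1.407 -1.595
v 3.964 2.204 -2.92
v 4.463 2.298 -2.548
v 3.156 1.336 -1.62
v 4.138 2.652 -2.513
v 3.711 2.744 -2.717
v 3.432 2.519 -3.04
v 3.465 2.11 -3.293
v 3.79 1.755 -3.327
v 4.217 1.664 -3.123
v 4.496 1.888 -2.8
v 2.209 3.743 0.163
v 3.392 4.089 0.304
v 2.488 2.251 1.476
v 3.671 2.597 1.617
v 2.758 3.319 2.046
v 2.586 4.242 1.234
v 3.294 2.098 0.546
v 3.122 3.021 -0.266
v 4.063 3.072 0.54
v 3.732 3.827 1.468
v 2.148 2.513 0.312
v 1.817 3.268 1.24
v 2.776 4.047 0.118
v 3.104 2.293 1.662
v 2.567 2.718 1.914
v 3.263 2.921 1.997
v 2.302 4.137 0.665
v 2.998 4.34 0.748
v 2.625 3.888 1.772
v 2.882 2 1.032
v 3.578 2.203 1.115
v 2.617 3.419 -0.217
v 3.313 3.622 -0.134
v 3.255 2.452 0.008
v 3.866 3.653 0.34
v 4.03 2.775 1.112
v 3.808 2.483 0.482
v 3.707 3.025 0.005
v 3.671 4.096 0.885
v 3.835 3.219 1.657
v 3.299 3.644 1.909
v 3.197 4.186 1.432
v 4.065 3.498 1.024
v 2.045 3.121 0.123
v 2.209 2.244 0.895
v 2.683 2.154 0.348
v 2.581 2.696 -0.129
v 1.85 3.565 0.668
v 2.014 2.687 1.44
v 2.173 3.315 1.775
v 2.072 3.857 1.298
v 1.815 2.842 0.756
f 2 1 4
f 2 4 3
f 4 1 5
f 4 5 3
f 5 1 6
f 5 6 3
f 6 1 7
f 6 7 3
f 7 1 8
f 7 8 3
f 8 1 9
f 8 9 3
f 9 1 10
f 9 10 3
f 10 1 11
f 10 11 3
f 11 1 12
f 11 12 3
f 12 1 2
f 12 2 3
f 14 16 13
f 17 14 13
f 13 16 15
f 15 17 13
f 14 20 16
f 18 14 17
f 18 20 14
f 16 20 15
f 19 17 15
f 15 20 19
f 19 18 17
f 20 18 19
f 22 21 24
f 22 24 23
f 24 21 25
f 24 25 23
f 25 21 26
f 25 26 23
f 26 21 27
f 26 27 23
f 27 21 28
f 27 28 23
f 28 21 29
f 28 29 23
f 29 21 30
f 29 30 23
f 30 21 22
f 30 22 23
f 31 68 47
f 68 42 71
f 47 71 36
f 68 71 47
f 31 47 43
f 47 36 48
f 43 48 32
f 47 48 43
f 31 43 52
f 43 32 53
f 52 53 38
f 43 53 52
f 31 52 64
f 52 38 67
f 64 67 41
f 52 67 64
f 31 64 68
f 64 41 72
f 68 72 42
f 64 72 68
f 32 48 59
f 48 36 62
f 59 62 40
f 48 62 59
f 36 71 49
f 71 42 70
f 49 70 35
f 71 70 49
f 42 72 69
f 72 41 65
f 69 65 33
f 72 65 69
f 41 67 66
f 67 38 54
f 66 54 37
f 67 54 66
f 38 53 58
f 53 32 55
f 58 55 39
f 53 55 58
f 34 60 46
f 60 40 61
f 46 61 35
f 60 61 46
f 34 46 44
f 46 35 45
f 44 45 33
f 46 45 44
f 34 44 51
f 44 33 50
f 51 50 37
f 44 50 51
f 34 51 56
f 51 37 57
f 56 57 39
f 51 57 56
f 34 56 60
f 56 39 63
f 60 63 40
f 56 63 60
f 35 61 49
f 61 40 62
f 49 62 36
f 61 62 49
f 33 45 69
f 45 35 70
f 69 70 42
f 45 70 69
f 37 50 66
f 50 33 65
f 66 65 41
f 50 65 66
f 39 57 58
f 57 37 54
f 58 54 38
f 57 54 58
f 40 63 59
f 63 39 55
f 59 55 32
f 63 55 59



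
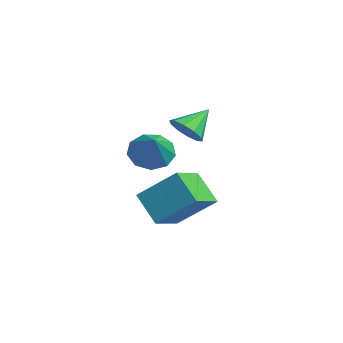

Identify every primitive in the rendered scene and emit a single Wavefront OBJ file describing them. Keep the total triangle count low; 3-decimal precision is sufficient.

v -4.364 -2.417 -1.988
v -3.588 -1.122 -0.723
v -3.316 -2.004 -3.053
v -2.54 -0.709 -1.788
v -3.38 -3.531 -1.452
v -2.604 -2.236 -0.187
v -2.332 -3.118 -2.517
v -1.556 -1.823 -1.252
v -4.229 -2.714 0.333
v -3.671 -2.277 -0.238
v -2.991 -2.946 1.367
v -3.928 -1.873 0.16
v -4.325 -1.863 0.639
v -4.678 -2.25 0.975
v -4.821 -2.855 1.01
v -4.687 -3.394 0.729
v -4.339 -3.615 0.262
v -3.939 -3.414 -0.171
v -3.676 -2.886 -0.369
v -1.762 -2.161 2.16
v -1.242 -2.402 2.645
v -2.098 -1.199 3
v -1.044 -2.089 2.366
v -1.12 -1.804 2.008
v -1.441 -1.655 1.709
v -1.885 -1.699 1.582
v -2.281 -1.92 1.676
v -2.48 -2.233 1.955
v -2.404 -2.518 2.312
v -2.082 -2.667 2.612
v -1.639 -2.622 2.739
f 2 4 1
f 5 2 1
f 1 4 3
f 3 5 1
f 2 8 4
f 6 2 5
f 6 8 2
f 4 8 3
f 7 5 3
f 3 8 7
f 7 6 5
f 8 6 7
f 10 9 12
f 10 12 11
f 12 9 13
f 12 13 11
f 13 9 14
f 13 14 11
f 14 9 15
f 14 15 11
f 15 9 16
f 15 16 11
f 16 9 17
f 16 17 11
f 17 9 18
f 17 18 11
f 18 9 19
f 18 19 11
f 19 9 10
f 19 10 11
f 21 20 23
f 21 23 22
f 23 20 24
f 23 24 22
f 24 20 25
f 24 25 22
f 25 20 26
f 25 26 22
f 26 20 27
f 26 27 22
f 27 20 28
f 27 28 22
f 28 20 29
f 28 29 22
f 29 20 30
f 29 30 22
f 30 20 31
f 30 31 22
f 31 20 21
f 31 21 22



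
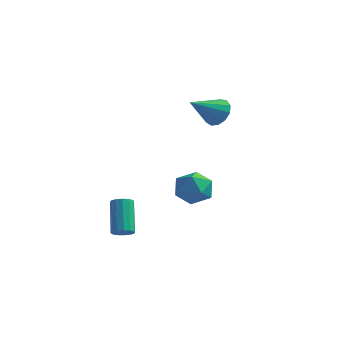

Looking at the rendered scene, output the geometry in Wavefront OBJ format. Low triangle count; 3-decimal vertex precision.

v -1.097 -4.486 -3.956
v -0.566 -4.329 -3.822
v -1.252 -3.318 -2.289
v -1.783 -3.474 -2.424
v -0.679 -4.104 -4.021
v -1.365 -3.092 -2.489
v -0.925 -4 -4.2
v -1.611 -2.989 -2.667
v -1.225 -4.05 -4.301
v -1.911 -3.039 -2.769
v -1.485 -4.239 -4.293
v -2.171 -3.228 -2.76
v -1.622 -4.506 -4.178
v -2.308 -3.495 -2.645
v -1.592 -4.766 -3.992
v -2.278 -3.755 -2.46
v -1.405 -4.938 -3.796
v -2.091 -3.926 -2.263
v -1.12 -4.966 -3.65
v -1.806 -3.954 -2.117
v -0.828 -4.841 -3.601
v -1.514 -3.83 -2.069
v -0.621 -4.604 -3.665
v -1.307 -3.592 -2.133
v 0.039 -0.641 -1.834
v 1.051 -0.288 -1.848
v 0.609 -2.272 -1.672
v 1.621 -1.919 -1.686
v 0.99 -1.703 -0.846
v 0.638 -0.695 -0.947
v 1.022 -1.865 -2.573
v 0.67 -0.857 -2.674
v 1.659 -1.045 -2.305
v 1.639 -0.945 -1.237
v 0.021 -1.615 -2.283
v 0.001 -1.515 -1.215
v -0.036 2.486 1.908
v 0.65 2.54 2.472
v -0.724 0.974 2.892
v 0.288 2.829 2.663
v -0.178 3.009 2.614
v -0.598 3.023 2.341
v -0.84 2.866 1.931
v -0.827 2.589 1.513
v -0.563 2.278 1.221
v -0.131 2.034 1.147
v 0.331 1.933 1.315
v 0.676 2.007 1.671
v 0.795 2.234 2.102
f 2 1 5
f 2 5 3
f 3 5 6
f 3 6 4
f 5 1 7
f 5 7 6
f 6 7 8
f 6 8 4
f 7 1 9
f 7 9 8
f 8 9 10
f 8 10 4
f 9 1 11
f 9 11 10
f 10 11 12
f 10 12 4
f 11 1 13
f 11 13 12
f 12 13 14
f 12 14 4
f 13 1 15
f 13 15 14
f 14 15 16
f 14 16 4
f 15 1 17
f 15 17 16
f 16 17 18
f 16 18 4
f 17 1 19
f 17 19 18
f 18 19 20
f 18 20 4
f 19 1 21
f 19 21 20
f 20 21 22
f 20 22 4
f 21 1 23
f 21 23 22
f 22 23 24
f 22 24 4
f 23 1 2
f 23 2 24
f 24 2 3
f 24 3 4
f 25 36 30
f 25 30 26
f 25 26 32
f 25 32 35
f 25 35 36
f 26 30 34
f 30 36 29
f 36 35 27
f 35 32 31
f 32 26 33
f 28 34 29
f 28 29 27
f 28 27 31
f 28 31 33
f 28 33 34
f 29 34 30
f 27 29 36
f 31 27 35
f 33 31 32
f 34 33 26
f 38 37 40
f 38 40 39
f 40 37 41
f 40 41 39
f 41 37 42
f 41 42 39
f 42 37 43
f 42 43 39
f 43 37 44
f 43 44 39
f 44 37 45
f 44 45 39
f 45 37 46
f 45 46 39
f 46 37 47
f 46 47 39
f 47 37 48
f 47 48 39
f 48 37 49
f 48 49 39
f 49 37 38
f 49 38 39



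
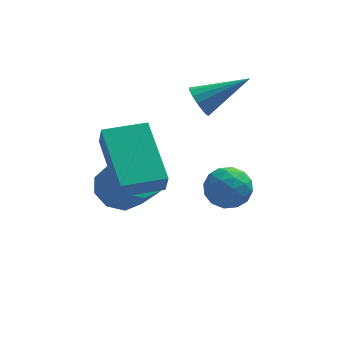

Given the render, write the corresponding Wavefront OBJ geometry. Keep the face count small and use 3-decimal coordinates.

v -1.128 0.858 -0.807
v -0.613 0.426 -1.107
v -1.707 -0.106 -0.413
v -1.192 -0.538 -0.713
v -1.027 -0.118 -0.132
v -0.669 0.477 -0.375
v -1.651 -0.157 -1.145
v -1.293 0.438 -1.388
v -0.936 -0.201 -1.316
v -0.551 -0.177 -0.69
v -1.769 0.497 -0.83
v -1.384 0.521 -0.204
v -0.82 0.726 -0.991
v -1.5 -0.406 -0.529
v -1.403 -0.16 -0.187
v -1.101 -0.414 -0.363
v -0.853 0.757 -0.561
v -0.55 0.503 -0.737
v -0.793 0.183 -0.164
v -1.77 -0.183 -0.783
v -1.467 -0.437 -0.959
v -1.219 0.734 -1.157
v -0.917 0.48 -1.333
v -1.527 0.137 -1.356
v -0.707 0.104 -1.291
v -1.047 -0.463 -1.059
v -1.317 -0.239 -1.313
v -1.107 0.111 -1.456
v -0.48 0.118 -0.922
v -0.821 -0.448 -0.691
v -0.724 -0.202 -0.349
v -0.513 0.148 -0.492
v -0.67 -0.251 -1.045
v -1.499 0.768 -0.829
v -1.84 0.202 -0.598
v -1.807 0.172 -1.028
v -1.596 0.522 -1.171
v -1.273 0.783 -0.461
v -1.613 0.216 -0.229
v -1.213 0.209 -0.064
v -1.003 0.559 -0.207
v -1.65 0.571 -0.475
v -3.975 3.021 -2.808
v -3.17 3.13 -3.056
v -2.679 2.268 -1.839
v -3.485 2.159 -1.592
v -3.325 3.556 -2.692
v -2.834 2.693 -1.475
v -3.784 3.731 -2.382
v -3.294 2.869 -1.165
v -4.333 3.575 -2.272
v -3.843 2.713 -1.055
v -4.715 3.159 -2.413
v -4.224 2.297 -1.196
v -4.75 2.679 -2.738
v -4.26 1.817 -1.521
v -4.423 2.359 -3.097
v -3.933 1.497 -1.88
v -3.887 2.348 -3.321
v -3.396 1.486 -2.104
v -3.391 2.653 -3.305
v -2.901 1.791 -2.088
v -4.2 -0.106 -0.752
v -4.145 -0.455 -0.012
v -4.608 1.809 0.184
v -4.553 1.459 0.924
v -2.887 0.161 -0.724
v -2.832 -0.189 0.016
v -3.295 2.075 0.212
v -3.24 1.726 0.952
v -1.666 3.317 0.611
v -1.41 3.028 0.192
v -0.174 3.483 1.409
v -1.397 3.311 0.109
v -1.456 3.596 0.16
v -1.572 3.805 0.333
v -1.713 3.884 0.58
v -1.841 3.811 0.835
v -1.922 3.605 1.031
v -1.935 3.322 1.113
v -1.876 3.038 1.062
v -1.76 2.828 0.889
v -1.619 2.75 0.642
v -1.491 2.823 0.387
f 1 38 17
f 38 12 41
f 17 41 6
f 38 41 17
f 1 17 13
f 17 6 18
f 13 18 2
f 17 18 13
f 1 13 22
f 13 2 23
f 22 23 8
f 13 23 22
f 1 22 34
f 22 8 37
f 34 37 11
f 22 37 34
f 1 34 38
f 34 11 42
f 38 42 12
f 34 42 38
f 2 18 29
f 18 6 32
f 29 32 10
f 18 32 29
f 6 41 19
f 41 12 40
f 19 40 5
f 41 40 19
f 12 42 39
f 42 11 35
f 39 35 3
f 42 35 39
f 11 37 36
f 37 8 24
f 36 24 7
f 37 24 36
f 8 23 28
f 23 2 25
f 28 25 9
f 23 25 28
f 4 30 16
f 30 10 31
f 16 31 5
f 30 31 16
f 4 16 14
f 16 5 15
f 14 15 3
f 16 15 14
f 4 14 21
f 14 3 20
f 21 20 7
f 14 20 21
f 4 21 26
f 21 7 27
f 26 27 9
f 21 27 26
f 4 26 30
f 26 9 33
f 30 33 10
f 26 33 30
f 5 31 19
f 31 10 32
f 19 32 6
f 31 32 19
f 3 15 39
f 15 5 40
f 39 40 12
f 15 40 39
f 7 20 36
f 20 3 35
f 36 35 11
f 20 35 36
f 9 27 28
f 27 7 24
f 28 24 8
f 27 24 28
f 10 33 29
f 33 9 25
f 29 25 2
f 33 25 29
f 44 43 47
f 44 47 45
f 45 47 48
f 45 48 46
f 47 43 49
f 47 49 48
f 48 49 50
f 48 50 46
f 49 43 51
f 49 51 50
f 50 51 52
f 50 52 46
f 51 43 53
f 51 53 52
f 52 53 54
f 52 54 46
f 53 43 55
f 53 55 54
f 54 55 56
f 54 56 46
f 55 43 57
f 55 57 56
f 56 57 58
f 56 58 46
f 57 43 59
f 57 59 58
f 58 59 60
f 58 60 46
f 59 43 61
f 59 61 60
f 60 61 62
f 60 62 46
f 61 43 44
f 61 44 62
f 62 44 45
f 62 45 46
f 64 66 63
f 67 64 63
f 63 66 65
f 65 67 63
f 64 70 66
f 68 64 67
f 68 70 64
f 66 70 65
f 69 67 65
f 65 70 69
f 69 68 67
f 70 68 69
f 72 71 74
f 72 74 73
f 74 71 75
f 74 75 73
f 75 71 76
f 75 76 73
f 76 71 77
f 76 77 73
f 77 71 78
f 77 78 73
f 78 71 79
f 78 79 73
f 79 71 80
f 79 80 73
f 80 71 81
f 80 81 73
f 81 71 82
f 81 82 73
f 82 71 83
f 82 83 73
f 83 71 84
f 83 84 73
f 84 71 72
f 84 72 73



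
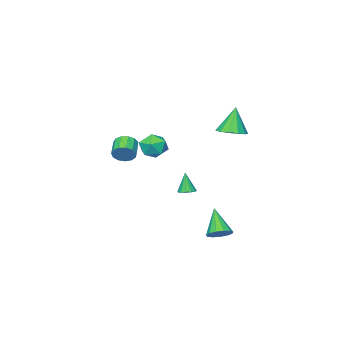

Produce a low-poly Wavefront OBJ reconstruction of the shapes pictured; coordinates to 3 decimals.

v 2.461 1.756 1.57
v 2.937 1.421 2.29
v 1.683 0.479 1.49
v 2.159 0.144 2.21
v 1.559 0.837 2.334
v 2.039 1.626 2.384
v 2.581 0.274 1.396
v 3.061 1.063 1.446
v 3.011 0.505 2.182
v 2.379 0.853 2.762
v 2.241 1.047 1.018
v 1.609 1.395 1.598
v -1.496 3.126 2.629
v -0.799 3.667 2.887
v -1.984 2.934 4.351
v -1.204 3.98 2.807
v -1.703 4.021 2.67
v -2.135 3.779 2.521
v -2.365 3.328 2.405
v -2.319 2.814 2.361
v -2.012 2.399 2.402
v -1.541 2.214 2.515
v -1.056 2.319 2.664
v -0.71 2.68 2.802
v -0.614 3.183 2.885
v -1.117 -0.151 -2.919
v -0.585 -0.325 -2.91
v -1.243 -0.469 -1.561
v -0.573 -0.043 -2.843
v -0.707 0.209 -2.797
v -0.95 0.366 -2.782
v -1.239 0.384 -2.805
v -1.495 0.258 -2.858
v -1.65 0.023 -2.927
v -1.662 -0.259 -2.994
v -1.528 -0.512 -3.041
v -1.284 -0.668 -3.055
v -0.996 -0.686 -3.033
v -0.74 -0.56 -2.98
v 0.073 3.937 -4.571
v 0.478 3.349 -4.857
v -0.513 2.823 -3.109
v 0.745 3.561 -4.589
v 0.798 3.893 -4.314
v 0.621 4.239 -4.122
v 0.27 4.489 -4.072
v -0.143 4.564 -4.18
v -0.488 4.44 -4.413
v -0.654 4.157 -4.696
v -0.59 3.803 -4.939
v -0.315 3.493 -5.066
v 0.084 3.323 -5.035
v 1.913 -2.13 0.218
v 2.281 -2.106 0.837
v 1.514 -2.846 1.321
v 1.147 -2.87 0.702
v 2.005 -1.808 0.855
v 1.239 -2.548 1.34
v 1.701 -1.613 0.672
v 0.934 -2.353 1.156
v 1.464 -1.582 0.344
v 0.697 -2.322 0.828
v 1.369 -1.725 -0.024
v 0.603 -2.464 0.46
v 1.448 -1.996 -0.315
v 0.681 -2.736 0.169
v 1.674 -2.311 -0.437
v 0.907 -3.05 0.047
v 1.976 -2.567 -0.351
v 1.209 -3.307 0.133
v 2.258 -2.685 -0.084
v 1.492 -3.425 0.4
v 2.431 -2.627 0.278
v 1.664 -3.367 0.762
v 2.439 -2.411 0.621
v 1.673 -3.151 1.106
f 1 12 6
f 1 6 2
f 1 2 8
f 1 8 11
f 1 11 12
f 2 6 10
f 6 12 5
f 12 11 3
f 11 8 7
f 8 2 9
f 4 10 5
f 4 5 3
f 4 3 7
f 4 7 9
f 4 9 10
f 5 10 6
f 3 5 12
f 7 3 11
f 9 7 8
f 10 9 2
f 14 13 16
f 14 16 15
f 16 13 17
f 16 17 15
f 17 13 18
f 17 18 15
f 18 13 19
f 18 19 15
f 19 13 20
f 19 20 15
f 20 13 21
f 20 21 15
f 21 13 22
f 21 22 15
f 22 13 23
f 22 23 15
f 23 13 24
f 23 24 15
f 24 13 25
f 24 25 15
f 25 13 14
f 25 14 15
f 27 26 29
f 27 29 28
f 29 26 30
f 29 30 28
f 30 26 31
f 30 31 28
f 31 26 32
f 31 32 28
f 32 26 33
f 32 33 28
f 33 26 34
f 33 34 28
f 34 26 35
f 34 35 28
f 35 26 36
f 35 36 28
f 36 26 37
f 36 37 28
f 37 26 38
f 37 38 28
f 38 26 39
f 38 39 28
f 39 26 27
f 39 27 28
f 41 40 43
f 41 43 42
f 43 40 44
f 43 44 42
f 44 40 45
f 44 45 42
f 45 40 46
f 45 46 42
f 46 40 47
f 46 47 42
f 47 40 48
f 47 48 42
f 48 40 49
f 48 49 42
f 49 40 50
f 49 50 42
f 50 40 51
f 50 51 42
f 51 40 52
f 51 52 42
f 52 40 41
f 52 41 42
f 54 53 57
f 54 57 55
f 55 57 58
f 55 58 56
f 57 53 59
f 57 59 58
f 58 59 60
f 58 60 56
f 59 53 61
f 59 61 60
f 60 61 62
f 60 62 56
f 61 53 63
f 61 63 62
f 62 63 64
f 62 64 56
f 63 53 65
f 63 65 64
f 64 65 66
f 64 66 56
f 65 53 67
f 65 67 66
f 66 67 68
f 66 68 56
f 67 53 69
f 67 69 68
f 68 69 70
f 68 70 56
f 69 53 71
f 69 71 70
f 70 71 72
f 70 72 56
f 71 53 73
f 71 73 72
f 72 73 74
f 72 74 56
f 73 53 75
f 73 75 74
f 74 75 76
f 74 76 56
f 75 53 54
f 75 54 76
f 76 54 55
f 76 55 56



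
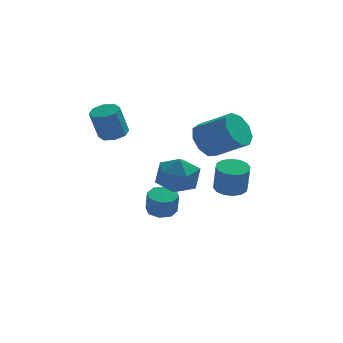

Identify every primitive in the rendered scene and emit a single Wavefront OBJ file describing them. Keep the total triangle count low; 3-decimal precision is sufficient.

v 3.309 3.295 2.039
v 3.965 3.654 1.405
v 5.307 2.865 2.348
v 4.651 2.505 2.981
v 3.868 4.088 1.907
v 5.211 3.299 2.849
v 3.51 4.151 2.47
v 4.853 3.362 3.412
v 3.058 3.814 2.831
v 4.4 3.025 3.773
v 2.723 3.233 2.822
v 4.065 2.444 3.764
v 2.662 2.681 2.446
v 4.005 1.892 3.389
v 2.904 2.416 1.88
v 4.246 1.627 2.822
v 3.335 2.562 1.388
v 4.678 1.773 2.33
v 3.754 3.051 1.201
v 5.096 2.262 2.143
v 1.162 1.279 -1.179
v 1.516 0.713 -1.353
v 1.553 0.416 -0.316
v 1.198 0.981 -0.141
v 1.831 1.124 -1.247
v 1.867 0.826 -0.209
v 1.753 1.625 -1.1
v 1.79 1.328 -0.063
v 1.329 1.924 -1
v 1.366 1.626 0.038
v 0.807 1.844 -1.004
v 0.844 1.547 0.033
v 0.493 1.434 -1.111
v 0.529 1.136 -0.073
v 0.57 0.932 -1.257
v 0.607 0.635 -0.22
v 0.994 0.634 -1.358
v 1.031 0.336 -0.32
v 2.146 1.511 1.651
v 2.758 0.618 1.497
v 0.842 0.782 0.703
v 1.454 -0.111 0.549
v 1.062 0.117 1.543
v 1.867 0.568 2.129
v 1.733 0.832 0.071
v 2.538 1.283 0.657
v 2.502 0.199 0.52
v 2.088 -0.243 1.43
v 1.512 1.643 0.77
v 1.098 1.201 1.68
v 3.772 -1.367 1.208
v 4.395 -1.713 1.102
v 4.45 -2.019 2.426
v 3.828 -1.673 2.532
v 4.492 -1.361 1.179
v 4.547 -1.667 2.503
v 4.396 -1.011 1.264
v 4.451 -1.317 2.588
v 4.133 -0.756 1.334
v 4.188 -1.063 2.658
v 3.773 -0.665 1.37
v 3.829 -0.972 2.694
v 3.413 -0.762 1.363
v 3.469 -1.069 2.687
v 3.15 -1.021 1.314
v 3.205 -1.327 2.638
v 3.053 -1.373 1.237
v 3.108 -1.679 2.561
v 3.149 -1.723 1.152
v 3.204 -2.029 2.476
v 3.412 -1.977 1.082
v 3.467 -2.284 2.406
v 3.771 -2.068 1.046
v 3.827 -2.375 2.37
v 4.131 -1.971 1.053
v 4.187 -2.278 2.377
v -0.736 3.067 2.732
v -0.07 3.037 2.911
v -0.479 2.802 4.388
v -1.144 2.833 4.208
v -0.264 3.527 2.935
v -0.672 3.293 4.412
v -0.734 3.749 2.84
v -1.142 3.514 4.317
v -1.205 3.571 2.682
v -1.614 3.336 4.158
v -1.401 3.098 2.552
v -1.81 2.863 4.029
v -1.208 2.607 2.528
v -1.616 2.373 4.005
v -0.738 2.386 2.623
v -1.146 2.151 4.1
v -0.266 2.564 2.782
v -0.675 2.329 4.258
f 2 1 5
f 2 5 3
f 3 5 6
f 3 6 4
f 5 1 7
f 5 7 6
f 6 7 8
f 6 8 4
f 7 1 9
f 7 9 8
f 8 9 10
f 8 10 4
f 9 1 11
f 9 11 10
f 10 11 12
f 10 12 4
f 11 1 13
f 11 13 12
f 12 13 14
f 12 14 4
f 13 1 15
f 13 15 14
f 14 15 16
f 14 16 4
f 15 1 17
f 15 17 16
f 16 17 18
f 16 18 4
f 17 1 19
f 17 19 18
f 18 19 20
f 18 20 4
f 19 1 2
f 19 2 20
f 20 2 3
f 20 3 4
f 22 21 25
f 22 25 23
f 23 25 26
f 23 26 24
f 25 21 27
f 25 27 26
f 26 27 28
f 26 28 24
f 27 21 29
f 27 29 28
f 28 29 30
f 28 30 24
f 29 21 31
f 29 31 30
f 30 31 32
f 30 32 24
f 31 21 33
f 31 33 32
f 32 33 34
f 32 34 24
f 33 21 35
f 33 35 34
f 34 35 36
f 34 36 24
f 35 21 37
f 35 37 36
f 36 37 38
f 36 38 24
f 37 21 22
f 37 22 38
f 38 22 23
f 38 23 24
f 39 50 44
f 39 44 40
f 39 40 46
f 39 46 49
f 39 49 50
f 40 44 48
f 44 50 43
f 50 49 41
f 49 46 45
f 46 40 47
f 42 48 43
f 42 43 41
f 42 41 45
f 42 45 47
f 42 47 48
f 43 48 44
f 41 43 50
f 45 41 49
f 47 45 46
f 48 47 40
f 52 51 55
f 52 55 53
f 53 55 56
f 53 56 54
f 55 51 57
f 55 57 56
f 56 57 58
f 56 58 54
f 57 51 59
f 57 59 58
f 58 59 60
f 58 60 54
f 59 51 61
f 59 61 60
f 60 61 62
f 60 62 54
f 61 51 63
f 61 63 62
f 62 63 64
f 62 64 54
f 63 51 65
f 63 65 64
f 64 65 66
f 64 66 54
f 65 51 67
f 65 67 66
f 66 67 68
f 66 68 54
f 67 51 69
f 67 69 68
f 68 69 70
f 68 70 54
f 69 51 71
f 69 71 70
f 70 71 72
f 70 72 54
f 71 51 73
f 71 73 72
f 72 73 74
f 72 74 54
f 73 51 75
f 73 75 74
f 74 75 76
f 74 76 54
f 75 51 52
f 75 52 76
f 76 52 53
f 76 53 54
f 78 77 81
f 78 81 79
f 79 81 82
f 79 82 80
f 81 77 83
f 81 83 82
f 82 83 84
f 82 84 80
f 83 77 85
f 83 85 84
f 84 85 86
f 84 86 80
f 85 77 87
f 85 87 86
f 86 87 88
f 86 88 80
f 87 77 89
f 87 89 88
f 88 89 90
f 88 90 80
f 89 77 91
f 89 91 90
f 90 91 92
f 90 92 80
f 91 77 93
f 91 93 92
f 92 93 94
f 92 94 80
f 93 77 78
f 93 78 94
f 94 78 79
f 94 79 80



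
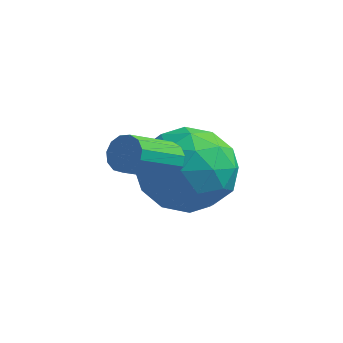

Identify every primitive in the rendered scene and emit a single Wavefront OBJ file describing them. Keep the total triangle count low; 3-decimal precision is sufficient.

v -3.469 2.467 2.024
v -3.206 2.625 2.419
v -3.749 1.552 3.211
v -4.011 1.393 2.816
v -3.453 2.758 2.43
v -3.996 1.685 3.222
v -3.706 2.799 2.312
v -4.249 1.726 3.104
v -3.883 2.734 2.103
v -4.426 1.661 2.895
v -3.929 2.585 1.868
v -4.472 1.511 2.66
v -3.828 2.397 1.684
v -4.371 1.324 2.476
v -3.613 2.232 1.607
v -4.156 1.159 2.399
v -3.353 2.141 1.663
v -3.895 1.068 2.454
v -3.129 2.154 1.833
v -3.672 1.08 2.625
v -3.013 2.265 2.064
v -3.555 1.192 2.856
v -3.041 2.441 2.282
v -3.584 1.368 3.074
v -3.74 4.178 1.922
v -2.574 4.165 1.498
v -4.306 2.995 0.402
v -3.14 2.982 -0.022
v -3.421 2.404 1.039
v -3.071 3.134 1.978
v -3.809 4.026 -0.078
v -3.459 4.756 0.861
v -2.617 4.071 0.262
v -2.377 3.068 0.952
v -4.503 4.092 0.948
v -4.263 3.089 1.638
v -3.107 4.275 1.844
v -3.773 2.885 0.056
v -3.938 2.545 0.68
v -3.252 2.537 0.431
v -3.399 3.669 2.126
v -2.714 3.662 1.877
v -3.212 2.627 1.607
v -4.166 3.498 0.023
v -3.481 3.491 -0.226
v -3.628 4.623 1.469
v -2.942 4.615 1.22
v -3.668 4.533 0.293
v -2.447 4.212 0.867
v -2.78 3.517 -0.026
v -3.173 4.13 -0.059
v -2.968 4.56 0.493
v -2.306 3.623 1.273
v -2.639 2.928 0.38
v -2.804 2.588 1.003
v -2.598 3.017 1.556
v -2.331 3.568 0.546
v -4.241 4.232 1.52
v -4.574 3.537 0.627
v -4.282 4.143 0.344
v -4.076 4.572 0.897
v -4.1 3.643 1.926
v -4.433 2.948 1.033
v -3.912 2.6 1.407
v -3.707 3.03 1.959
v -4.549 3.592 1.354
f 2 1 5
f 2 5 3
f 3 5 6
f 3 6 4
f 5 1 7
f 5 7 6
f 6 7 8
f 6 8 4
f 7 1 9
f 7 9 8
f 8 9 10
f 8 10 4
f 9 1 11
f 9 11 10
f 10 11 12
f 10 12 4
f 11 1 13
f 11 13 12
f 12 13 14
f 12 14 4
f 13 1 15
f 13 15 14
f 14 15 16
f 14 16 4
f 15 1 17
f 15 17 16
f 16 17 18
f 16 18 4
f 17 1 19
f 17 19 18
f 18 19 20
f 18 20 4
f 19 1 21
f 19 21 20
f 20 21 22
f 20 22 4
f 21 1 23
f 21 23 22
f 22 23 24
f 22 24 4
f 23 1 2
f 23 2 24
f 24 2 3
f 24 3 4
f 25 62 41
f 62 36 65
f 41 65 30
f 62 65 41
f 25 41 37
f 41 30 42
f 37 42 26
f 41 42 37
f 25 37 46
f 37 26 47
f 46 47 32
f 37 47 46
f 25 46 58
f 46 32 61
f 58 61 35
f 46 61 58
f 25 58 62
f 58 35 66
f 62 66 36
f 58 66 62
f 26 42 53
f 42 30 56
f 53 56 34
f 42 56 53
f 30 65 43
f 65 36 64
f 43 64 29
f 65 64 43
f 36 66 63
f 66 35 59
f 63 59 27
f 66 59 63
f 35 61 60
f 61 32 48
f 60 48 31
f 61 48 60
f 32 47 52
f 47 26 49
f 52 49 33
f 47 49 52
f 28 54 40
f 54 34 55
f 40 55 29
f 54 55 40
f 28 40 38
f 40 29 39
f 38 39 27
f 40 39 38
f 28 38 45
f 38 27 44
f 45 44 31
f 38 44 45
f 28 45 50
f 45 31 51
f 50 51 33
f 45 51 50
f 28 50 54
f 50 33 57
f 54 57 34
f 50 57 54
f 29 55 43
f 55 34 56
f 43 56 30
f 55 56 43
f 27 39 63
f 39 29 64
f 63 64 36
f 39 64 63
f 31 44 60
f 44 27 59
f 60 59 35
f 44 59 60
f 33 51 52
f 51 31 48
f 52 48 32
f 51 48 52
f 34 57 53
f 57 33 49
f 53 49 26
f 57 49 53

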